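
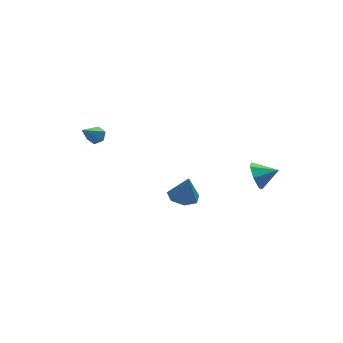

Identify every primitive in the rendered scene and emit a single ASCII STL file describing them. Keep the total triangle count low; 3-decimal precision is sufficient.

solid 
facet normal 0.589 0.363 -0.722
outer loop
vertex -2.03 3.95 -0.898
vertex -2.466 4.112 -1.172
vertex -2.233 4.444 -0.815
endloop
endfacet
facet normal 0.524 0.073 0.849
outer loop
vertex -2.03 3.95 -0.898
vertex -2.233 4.444 -0.815
vertex -3.414 3.528 -0.008
endloop
endfacet
facet normal 0.589 0.363 -0.722
outer loop
vertex -2.233 4.444 -0.815
vertex -2.466 4.112 -1.172
vertex -2.669 4.606 -1.089
endloop
endfacet
facet normal -0.133 0.746 0.652
outer loop
vertex -2.233 4.444 -0.815
vertex -2.669 4.606 -1.089
vertex -3.414 3.528 -0.008
endloop
endfacet
facet normal 0.588 0.363 -0.723
outer loop
vertex -2.669 4.606 -1.089
vertex -2.466 4.112 -1.172
vertex -2.903 4.274 -1.446
endloop
endfacet
facet normal -0.820 0.572 0.005
outer loop
vertex -2.669 4.606 -1.089
vertex -2.903 4.274 -1.446
vertex -3.414 3.528 -0.008
endloop
endfacet
facet normal 0.588 0.362 -0.724
outer loop
vertex -2.903 4.274 -1.446
vertex -2.466 4.112 -1.172
vertex -2.7 3.78 -1.528
endloop
endfacet
facet normal -0.852 -0.276 -0.446
outer loop
vertex -2.903 4.274 -1.446
vertex -2.7 3.78 -1.528
vertex -3.414 3.528 -0.008
endloop
endfacet
facet normal 0.587 0.362 -0.724
outer loop
vertex -2.7 3.78 -1.528
vertex -2.466 4.112 -1.172
vertex -2.263 3.619 -1.254
endloop
endfacet
facet normal -0.194 -0.949 -0.248
outer loop
vertex -2.7 3.78 -1.528
vertex -2.263 3.619 -1.254
vertex -3.414 3.528 -0.008
endloop
endfacet
facet normal 0.589 0.363 -0.722
outer loop
vertex -2.263 3.619 -1.254
vertex -2.466 4.112 -1.172
vertex -2.03 3.95 -0.898
endloop
endfacet
facet normal 0.492 -0.774 0.398
outer loop
vertex -2.263 3.619 -1.254
vertex -2.03 3.95 -0.898
vertex -3.414 3.528 -0.008
endloop
endfacet
facet normal -0.191 0.050 -0.980
outer loop
vertex 0.897 -0.98 -3.497
vertex 0.458 -0.285 -3.376
vertex 1.269 -0.365 -3.538
endloop
endfacet
facet normal 0.825 -0.479 0.301
outer loop
vertex 0.897 -0.98 -3.497
vertex 1.269 -0.365 -3.538
vertex 0.722 -0.355 -2.024
endloop
endfacet
facet normal -0.191 0.050 -0.980
outer loop
vertex 1.269 -0.365 -3.538
vertex 0.458 -0.285 -3.376
vertex 1.031 0.31 -3.457
endloop
endfacet
facet normal 0.904 0.280 0.325
outer loop
vertex 1.269 -0.365 -3.538
vertex 1.031 0.31 -3.457
vertex 0.722 -0.355 -2.024
endloop
endfacet
facet normal -0.190 0.049 -0.981
outer loop
vertex 1.031 0.31 -3.457
vertex 0.458 -0.285 -3.376
vertex 0.362 0.537 -3.316
endloop
endfacet
facet normal 0.371 0.809 0.456
outer loop
vertex 1.031 0.31 -3.457
vertex 0.362 0.537 -3.316
vertex 0.722 -0.355 -2.024
endloop
endfacet
facet normal -0.190 0.049 -0.980
outer loop
vertex 0.362 0.537 -3.316
vertex 0.458 -0.285 -3.376
vertex -0.234 0.144 -3.22
endloop
endfacet
facet normal -0.373 0.712 0.595
outer loop
vertex 0.362 0.537 -3.316
vertex -0.234 0.144 -3.22
vertex 0.722 -0.355 -2.024
endloop
endfacet
facet normal -0.190 0.050 -0.981
outer loop
vertex -0.234 0.144 -3.22
vertex 0.458 -0.285 -3.376
vertex -0.309 -0.572 -3.242
endloop
endfacet
facet normal -0.767 0.061 0.639
outer loop
vertex -0.234 0.144 -3.22
vertex -0.309 -0.572 -3.242
vertex 0.722 -0.355 -2.024
endloop
endfacet
facet normal -0.190 0.050 -0.981
outer loop
vertex -0.309 -0.572 -3.242
vertex 0.458 -0.285 -3.376
vertex 0.194 -1.072 -3.365
endloop
endfacet
facet normal -0.515 -0.655 0.553
outer loop
vertex -0.309 -0.572 -3.242
vertex 0.194 -1.072 -3.365
vertex 0.722 -0.355 -2.024
endloop
endfacet
facet normal -0.191 0.050 -0.980
outer loop
vertex 0.194 -1.072 -3.365
vertex 0.458 -0.285 -3.376
vertex 0.897 -0.98 -3.497
endloop
endfacet
facet normal 0.193 -0.895 0.403
outer loop
vertex 0.194 -1.072 -3.365
vertex 0.897 -0.98 -3.497
vertex 0.722 -0.355 -2.024
endloop
endfacet
facet normal -0.871 0.322 -0.372
outer loop
vertex 3.568 -2.587 -1.278
vertex 3.175 -2.874 -0.606
vertex 3.506 -2.123 -0.731
endloop
endfacet
facet normal 0.879 0.409 -0.247
outer loop
vertex 3.568 -2.587 -1.278
vertex 3.506 -2.123 -0.731
vertex 4.185 -3.246 -0.174
endloop
endfacet
facet normal -0.870 0.322 -0.373
outer loop
vertex 3.506 -2.123 -0.731
vertex 3.175 -2.874 -0.606
vertex 3.194 -2.224 -0.09
endloop
endfacet
facet normal 0.668 0.613 0.422
outer loop
vertex 3.506 -2.123 -0.731
vertex 3.194 -2.224 -0.09
vertex 4.185 -3.246 -0.174
endloop
endfacet
facet normal -0.871 0.321 -0.372
outer loop
vertex 3.194 -2.224 -0.09
vertex 3.175 -2.874 -0.606
vertex 2.868 -2.815 0.163
endloop
endfacet
facet normal 0.310 0.225 0.924
outer loop
vertex 3.194 -2.224 -0.09
vertex 2.868 -2.815 0.163
vertex 4.185 -3.246 -0.174
endloop
endfacet
facet normal -0.870 0.322 -0.372
outer loop
vertex 2.868 -2.815 0.163
vertex 3.175 -2.874 -0.606
vertex 2.773 -3.449 -0.164
endloop
endfacet
facet normal 0.073 -0.466 0.882
outer loop
vertex 2.868 -2.815 0.163
vertex 2.773 -3.449 -0.164
vertex 4.185 -3.246 -0.174
endloop
endfacet
facet normal -0.870 0.322 -0.373
outer loop
vertex 2.773 -3.449 -0.164
vertex 3.175 -2.874 -0.606
vertex 2.981 -3.651 -0.823
endloop
endfacet
facet normal 0.137 -0.934 0.329
outer loop
vertex 2.773 -3.449 -0.164
vertex 2.981 -3.651 -0.823
vertex 4.185 -3.246 -0.174
endloop
endfacet
facet normal -0.871 0.321 -0.373
outer loop
vertex 2.981 -3.651 -0.823
vertex 3.175 -2.874 -0.606
vertex 3.335 -3.267 -1.319
endloop
endfacet
facet normal 0.453 -0.832 -0.321
outer loop
vertex 2.981 -3.651 -0.823
vertex 3.335 -3.267 -1.319
vertex 4.185 -3.246 -0.174
endloop
endfacet
facet normal -0.871 0.321 -0.372
outer loop
vertex 3.335 -3.267 -1.319
vertex 3.175 -2.874 -0.606
vertex 3.568 -2.587 -1.278
endloop
endfacet
facet normal 0.783 -0.233 -0.577
outer loop
vertex 3.335 -3.267 -1.319
vertex 3.568 -2.587 -1.278
vertex 4.185 -3.246 -0.174
endloop
endfacet

endsolid


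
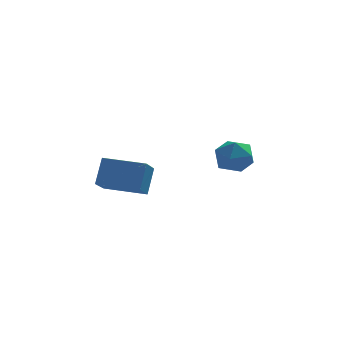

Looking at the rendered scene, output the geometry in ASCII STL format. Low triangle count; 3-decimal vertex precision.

solid 
facet normal -0.927 0.370 0.057
outer loop
vertex -4.438 -0.323 2.257
vertex -4.047 0.461 3.524
vertex -3.95 1.053 1.255
endloop
endfacet
facet normal -0.254 -0.509 -0.823
outer loop
vertex -2.013 0.279 1.136
vertex -4.438 -0.323 2.257
vertex -3.95 1.053 1.255
endloop
endfacet
facet normal -0.927 0.370 0.057
outer loop
vertex -3.95 1.053 1.255
vertex -4.047 0.461 3.524
vertex -3.56 1.837 2.522
endloop
endfacet
facet normal 0.276 0.777 -0.566
outer loop
vertex -3.56 1.837 2.522
vertex -2.013 0.279 1.136
vertex -3.95 1.053 1.255
endloop
endfacet
facet normal -0.276 -0.777 0.566
outer loop
vertex -4.438 -0.323 2.257
vertex -2.11 -0.313 3.405
vertex -4.047 0.461 3.524
endloop
endfacet
facet normal -0.254 -0.509 -0.822
outer loop
vertex -2.5 -1.097 2.138
vertex -4.438 -0.323 2.257
vertex -2.013 0.279 1.136
endloop
endfacet
facet normal -0.276 -0.777 0.566
outer loop
vertex -2.5 -1.097 2.138
vertex -2.11 -0.313 3.405
vertex -4.438 -0.323 2.257
endloop
endfacet
facet normal 0.254 0.509 0.822
outer loop
vertex -4.047 0.461 3.524
vertex -2.11 -0.313 3.405
vertex -3.56 1.837 2.522
endloop
endfacet
facet normal 0.276 0.777 -0.566
outer loop
vertex -1.622 1.063 2.403
vertex -2.013 0.279 1.136
vertex -3.56 1.837 2.522
endloop
endfacet
facet normal 0.254 0.509 0.823
outer loop
vertex -3.56 1.837 2.522
vertex -2.11 -0.313 3.405
vertex -1.622 1.063 2.403
endloop
endfacet
facet normal 0.927 -0.370 -0.057
outer loop
vertex -1.622 1.063 2.403
vertex -2.5 -1.097 2.138
vertex -2.013 0.279 1.136
endloop
endfacet
facet normal 0.927 -0.370 -0.056
outer loop
vertex -2.11 -0.313 3.405
vertex -2.5 -1.097 2.138
vertex -1.622 1.063 2.403
endloop
endfacet
facet normal 0.384 0.844 0.373
outer loop
vertex 2.731 3.706 1.885
vertex 2.163 3.557 2.808
vertex 3.17 3.141 2.712
endloop
endfacet
facet normal 0.841 0.535 -0.081
outer loop
vertex 2.731 3.706 1.885
vertex 3.17 3.141 2.712
vertex 3.294 2.791 1.683
endloop
endfacet
facet normal 0.516 0.475 -0.713
outer loop
vertex 2.731 3.706 1.885
vertex 3.294 2.791 1.683
vertex 2.364 2.991 1.144
endloop
endfacet
facet normal -0.141 0.746 -0.650
outer loop
vertex 2.731 3.706 1.885
vertex 2.364 2.991 1.144
vertex 1.665 3.464 1.839
endloop
endfacet
facet normal -0.222 0.975 0.021
outer loop
vertex 2.731 3.706 1.885
vertex 1.665 3.464 1.839
vertex 2.163 3.557 2.808
endloop
endfacet
facet normal 0.980 -0.122 0.160
outer loop
vertex 3.294 2.791 1.683
vertex 3.17 3.141 2.712
vertex 3.075 2.076 2.481
endloop
endfacet
facet normal 0.241 0.377 0.894
outer loop
vertex 3.17 3.141 2.712
vertex 2.163 3.557 2.808
vertex 2.376 2.549 3.176
endloop
endfacet
facet normal -0.741 0.589 0.324
outer loop
vertex 2.163 3.557 2.808
vertex 1.665 3.464 1.839
vertex 1.446 2.749 2.637
endloop
endfacet
facet normal -0.609 0.220 -0.762
outer loop
vertex 1.665 3.464 1.839
vertex 2.364 2.991 1.144
vertex 1.57 2.399 1.608
endloop
endfacet
facet normal 0.453 -0.220 -0.864
outer loop
vertex 2.364 2.991 1.144
vertex 3.294 2.791 1.683
vertex 2.577 1.983 1.512
endloop
endfacet
facet normal 0.141 -0.746 0.650
outer loop
vertex 2.009 1.834 2.435
vertex 3.075 2.076 2.481
vertex 2.376 2.549 3.176
endloop
endfacet
facet normal -0.516 -0.475 0.713
outer loop
vertex 2.009 1.834 2.435
vertex 2.376 2.549 3.176
vertex 1.446 2.749 2.637
endloop
endfacet
facet normal -0.841 -0.535 0.081
outer loop
vertex 2.009 1.834 2.435
vertex 1.446 2.749 2.637
vertex 1.57 2.399 1.608
endloop
endfacet
facet normal -0.384 -0.844 -0.373
outer loop
vertex 2.009 1.834 2.435
vertex 1.57 2.399 1.608
vertex 2.577 1.983 1.512
endloop
endfacet
facet normal 0.222 -0.975 -0.021
outer loop
vertex 2.009 1.834 2.435
vertex 2.577 1.983 1.512
vertex 3.075 2.076 2.481
endloop
endfacet
facet normal 0.609 -0.220 0.762
outer loop
vertex 2.376 2.549 3.176
vertex 3.075 2.076 2.481
vertex 3.17 3.141 2.712
endloop
endfacet
facet normal -0.453 0.220 0.864
outer loop
vertex 1.446 2.749 2.637
vertex 2.376 2.549 3.176
vertex 2.163 3.557 2.808
endloop
endfacet
facet normal -0.980 0.122 -0.160
outer loop
vertex 1.57 2.399 1.608
vertex 1.446 2.749 2.637
vertex 1.665 3.464 1.839
endloop
endfacet
facet normal -0.241 -0.377 -0.894
outer loop
vertex 2.577 1.983 1.512
vertex 1.57 2.399 1.608
vertex 2.364 2.991 1.144
endloop
endfacet
facet normal 0.741 -0.589 -0.324
outer loop
vertex 3.075 2.076 2.481
vertex 2.577 1.983 1.512
vertex 3.294 2.791 1.683
endloop
endfacet

endsolid


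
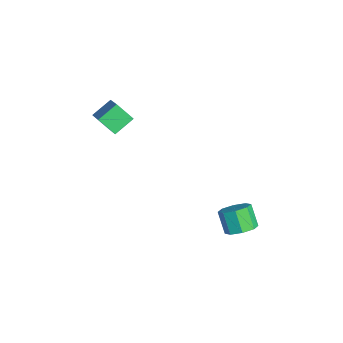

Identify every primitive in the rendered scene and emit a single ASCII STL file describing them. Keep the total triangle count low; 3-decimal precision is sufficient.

solid 
facet normal 0.597 0.124 -0.792
outer loop
vertex 0.537 3.279 -2.437
vertex -0.103 3.416 -2.898
vertex 0.386 3.872 -2.458
endloop
endfacet
facet normal 0.764 0.216 0.609
outer loop
vertex 0.537 3.279 -2.437
vertex 0.386 3.872 -2.458
vertex -0.197 3.127 -1.462
endloop
endfacet
facet normal 0.764 0.216 0.609
outer loop
vertex -0.197 3.127 -1.462
vertex 0.386 3.872 -2.458
vertex -0.348 3.72 -1.483
endloop
endfacet
facet normal -0.596 -0.124 0.793
outer loop
vertex -0.197 3.127 -1.462
vertex -0.348 3.72 -1.483
vertex -0.837 3.264 -1.922
endloop
endfacet
facet normal 0.597 0.124 -0.793
outer loop
vertex 0.386 3.872 -2.458
vertex -0.103 3.416 -2.898
vertex -0.051 4.198 -2.736
endloop
endfacet
facet normal 0.366 0.837 0.406
outer loop
vertex 0.386 3.872 -2.458
vertex -0.051 4.198 -2.736
vertex -0.348 3.72 -1.483
endloop
endfacet
facet normal 0.366 0.838 0.406
outer loop
vertex -0.348 3.72 -1.483
vertex -0.051 4.198 -2.736
vertex -0.786 4.046 -1.761
endloop
endfacet
facet normal -0.596 -0.124 0.793
outer loop
vertex -0.348 3.72 -1.483
vertex -0.786 4.046 -1.761
vertex -0.837 3.264 -1.922
endloop
endfacet
facet normal 0.597 0.125 -0.793
outer loop
vertex -0.051 4.198 -2.736
vertex -0.103 3.416 -2.898
vertex -0.519 4.066 -3.109
endloop
endfacet
facet normal -0.246 0.969 -0.034
outer loop
vertex -0.051 4.198 -2.736
vertex -0.519 4.066 -3.109
vertex -0.786 4.046 -1.761
endloop
endfacet
facet normal -0.248 0.968 -0.035
outer loop
vertex -0.786 4.046 -1.761
vertex -0.519 4.066 -3.109
vertex -1.253 3.913 -2.134
endloop
endfacet
facet normal -0.597 -0.124 0.792
outer loop
vertex -0.786 4.046 -1.761
vertex -1.253 3.913 -2.134
vertex -0.837 3.264 -1.922
endloop
endfacet
facet normal 0.597 0.124 -0.793
outer loop
vertex -0.519 4.066 -3.109
vertex -0.103 3.416 -2.898
vertex -0.743 3.553 -3.358
endloop
endfacet
facet normal -0.714 0.532 -0.454
outer loop
vertex -0.519 4.066 -3.109
vertex -0.743 3.553 -3.358
vertex -1.253 3.913 -2.134
endloop
endfacet
facet normal -0.714 0.533 -0.454
outer loop
vertex -1.253 3.913 -2.134
vertex -0.743 3.553 -3.358
vertex -1.477 3.401 -2.383
endloop
endfacet
facet normal -0.597 -0.124 0.792
outer loop
vertex -1.253 3.913 -2.134
vertex -1.477 3.401 -2.383
vertex -0.837 3.264 -1.922
endloop
endfacet
facet normal 0.596 0.124 -0.793
outer loop
vertex -0.743 3.553 -3.358
vertex -0.103 3.416 -2.898
vertex -0.592 2.96 -3.337
endloop
endfacet
facet normal -0.764 -0.216 -0.609
outer loop
vertex -0.743 3.553 -3.358
vertex -0.592 2.96 -3.337
vertex -1.477 3.401 -2.383
endloop
endfacet
facet normal -0.764 -0.216 -0.609
outer loop
vertex -1.477 3.401 -2.383
vertex -0.592 2.96 -3.337
vertex -1.326 2.808 -2.362
endloop
endfacet
facet normal -0.597 -0.124 0.792
outer loop
vertex -1.477 3.401 -2.383
vertex -1.326 2.808 -2.362
vertex -0.837 3.264 -1.922
endloop
endfacet
facet normal 0.596 0.124 -0.793
outer loop
vertex -0.592 2.96 -3.337
vertex -0.103 3.416 -2.898
vertex -0.154 2.634 -3.059
endloop
endfacet
facet normal -0.366 -0.838 -0.406
outer loop
vertex -0.592 2.96 -3.337
vertex -0.154 2.634 -3.059
vertex -1.326 2.808 -2.362
endloop
endfacet
facet normal -0.366 -0.837 -0.406
outer loop
vertex -1.326 2.808 -2.362
vertex -0.154 2.634 -3.059
vertex -0.889 2.482 -2.084
endloop
endfacet
facet normal -0.597 -0.124 0.793
outer loop
vertex -1.326 2.808 -2.362
vertex -0.889 2.482 -2.084
vertex -0.837 3.264 -1.922
endloop
endfacet
facet normal 0.597 0.124 -0.792
outer loop
vertex -0.154 2.634 -3.059
vertex -0.103 3.416 -2.898
vertex 0.313 2.767 -2.686
endloop
endfacet
facet normal 0.247 -0.968 0.036
outer loop
vertex -0.154 2.634 -3.059
vertex 0.313 2.767 -2.686
vertex -0.889 2.482 -2.084
endloop
endfacet
facet normal 0.246 -0.969 0.034
outer loop
vertex -0.889 2.482 -2.084
vertex 0.313 2.767 -2.686
vertex -0.421 2.614 -1.711
endloop
endfacet
facet normal -0.597 -0.125 0.793
outer loop
vertex -0.889 2.482 -2.084
vertex -0.421 2.614 -1.711
vertex -0.837 3.264 -1.922
endloop
endfacet
facet normal 0.597 0.124 -0.792
outer loop
vertex 0.313 2.767 -2.686
vertex -0.103 3.416 -2.898
vertex 0.537 3.279 -2.437
endloop
endfacet
facet normal 0.714 -0.533 0.454
outer loop
vertex 0.313 2.767 -2.686
vertex 0.537 3.279 -2.437
vertex -0.421 2.614 -1.711
endloop
endfacet
facet normal 0.714 -0.532 0.455
outer loop
vertex -0.421 2.614 -1.711
vertex 0.537 3.279 -2.437
vertex -0.197 3.127 -1.462
endloop
endfacet
facet normal -0.597 -0.124 0.793
outer loop
vertex -0.421 2.614 -1.711
vertex -0.197 3.127 -1.462
vertex -0.837 3.264 -1.922
endloop
endfacet
facet normal -0.843 -0.015 -0.537
outer loop
vertex -4.598 -2.537 2.971
vertex -4.98 -1.591 3.544
vertex -4.116 -1.871 2.195
endloop
endfacet
facet normal 0.327 -0.808 -0.490
outer loop
vertex -2.86 -1.849 2.996
vertex -4.598 -2.537 2.971
vertex -4.116 -1.871 2.195
endloop
endfacet
facet normal -0.843 -0.015 -0.537
outer loop
vertex -4.116 -1.871 2.195
vertex -4.98 -1.591 3.544
vertex -4.498 -0.926 2.769
endloop
endfacet
facet normal 0.427 0.589 -0.686
outer loop
vertex -4.498 -0.926 2.769
vertex -2.86 -1.849 2.996
vertex -4.116 -1.871 2.195
endloop
endfacet
facet normal -0.427 -0.588 0.686
outer loop
vertex -4.598 -2.537 2.971
vertex -3.724 -1.569 4.345
vertex -4.98 -1.591 3.544
endloop
endfacet
facet normal 0.327 -0.808 -0.490
outer loop
vertex -3.342 -2.514 3.771
vertex -4.598 -2.537 2.971
vertex -2.86 -1.849 2.996
endloop
endfacet
facet normal -0.426 -0.589 0.686
outer loop
vertex -3.342 -2.514 3.771
vertex -3.724 -1.569 4.345
vertex -4.598 -2.537 2.971
endloop
endfacet
facet normal -0.327 0.808 0.490
outer loop
vertex -4.98 -1.591 3.544
vertex -3.724 -1.569 4.345
vertex -4.498 -0.926 2.769
endloop
endfacet
facet normal 0.427 0.588 -0.687
outer loop
vertex -3.242 -0.903 3.569
vertex -2.86 -1.849 2.996
vertex -4.498 -0.926 2.769
endloop
endfacet
facet normal -0.327 0.808 0.490
outer loop
vertex -4.498 -0.926 2.769
vertex -3.724 -1.569 4.345
vertex -3.242 -0.903 3.569
endloop
endfacet
facet normal 0.843 0.015 0.537
outer loop
vertex -3.242 -0.903 3.569
vertex -3.342 -2.514 3.771
vertex -2.86 -1.849 2.996
endloop
endfacet
facet normal 0.844 0.015 0.537
outer loop
vertex -3.724 -1.569 4.345
vertex -3.342 -2.514 3.771
vertex -3.242 -0.903 3.569
endloop
endfacet

endsolid


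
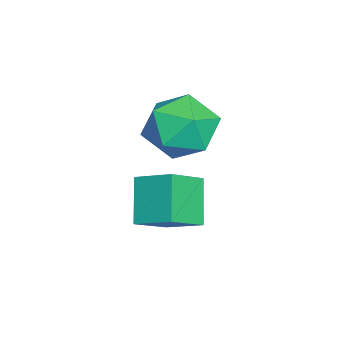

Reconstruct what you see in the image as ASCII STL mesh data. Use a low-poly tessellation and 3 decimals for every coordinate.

solid 
facet normal -0.824 -0.103 0.557
outer loop
vertex -1.739 -3.38 0.316
vertex -1.386 -4.492 0.633
vertex -1.054 -3.54 1.299
endloop
endfacet
facet normal -0.621 0.581 0.527
outer loop
vertex -1.739 -3.38 0.316
vertex -1.054 -3.54 1.299
vertex -0.829 -2.619 0.549
endloop
endfacet
facet normal -0.609 0.777 -0.159
outer loop
vertex -1.739 -3.38 0.316
vertex -0.829 -2.619 0.549
vertex -1.022 -3.002 -0.581
endloop
endfacet
facet normal -0.805 0.215 -0.553
outer loop
vertex -1.739 -3.38 0.316
vertex -1.022 -3.002 -0.581
vertex -1.366 -4.16 -0.53
endloop
endfacet
facet normal -0.938 -0.329 -0.110
outer loop
vertex -1.739 -3.38 0.316
vertex -1.366 -4.16 -0.53
vertex -1.386 -4.492 0.633
endloop
endfacet
facet normal 0.044 0.624 0.780
outer loop
vertex -0.829 -2.619 0.549
vertex -1.054 -3.54 1.299
vertex 0.086 -3.26 1.01
endloop
endfacet
facet normal -0.283 -0.482 0.829
outer loop
vertex -1.054 -3.54 1.299
vertex -1.386 -4.492 0.633
vertex -0.258 -4.418 1.061
endloop
endfacet
facet normal -0.468 -0.848 -0.250
outer loop
vertex -1.386 -4.492 0.633
vertex -1.366 -4.16 -0.53
vertex -0.451 -4.801 -0.069
endloop
endfacet
facet normal -0.253 0.033 -0.967
outer loop
vertex -1.366 -4.16 -0.53
vertex -1.022 -3.002 -0.581
vertex -0.226 -3.88 -0.819
endloop
endfacet
facet normal 0.063 0.942 -0.330
outer loop
vertex -1.022 -3.002 -0.581
vertex -0.829 -2.619 0.549
vertex 0.106 -2.928 -0.153
endloop
endfacet
facet normal 0.805 -0.215 0.553
outer loop
vertex 0.459 -4.04 0.164
vertex 0.086 -3.26 1.01
vertex -0.258 -4.418 1.061
endloop
endfacet
facet normal 0.609 -0.777 0.159
outer loop
vertex 0.459 -4.04 0.164
vertex -0.258 -4.418 1.061
vertex -0.451 -4.801 -0.069
endloop
endfacet
facet normal 0.621 -0.581 -0.527
outer loop
vertex 0.459 -4.04 0.164
vertex -0.451 -4.801 -0.069
vertex -0.226 -3.88 -0.819
endloop
endfacet
facet normal 0.824 0.103 -0.557
outer loop
vertex 0.459 -4.04 0.164
vertex -0.226 -3.88 -0.819
vertex 0.106 -2.928 -0.153
endloop
endfacet
facet normal 0.938 0.329 0.110
outer loop
vertex 0.459 -4.04 0.164
vertex 0.106 -2.928 -0.153
vertex 0.086 -3.26 1.01
endloop
endfacet
facet normal 0.253 -0.033 0.967
outer loop
vertex -0.258 -4.418 1.061
vertex 0.086 -3.26 1.01
vertex -1.054 -3.54 1.299
endloop
endfacet
facet normal -0.063 -0.942 0.330
outer loop
vertex -0.451 -4.801 -0.069
vertex -0.258 -4.418 1.061
vertex -1.386 -4.492 0.633
endloop
endfacet
facet normal -0.044 -0.624 -0.780
outer loop
vertex -0.226 -3.88 -0.819
vertex -0.451 -4.801 -0.069
vertex -1.366 -4.16 -0.53
endloop
endfacet
facet normal 0.283 0.482 -0.829
outer loop
vertex 0.106 -2.928 -0.153
vertex -0.226 -3.88 -0.819
vertex -1.022 -3.002 -0.581
endloop
endfacet
facet normal 0.468 0.848 0.250
outer loop
vertex 0.086 -3.26 1.01
vertex 0.106 -2.928 -0.153
vertex -0.829 -2.619 0.549
endloop
endfacet
facet normal -0.652 0.539 -0.533
outer loop
vertex -0.276 -3.024 -1.59
vertex 0.79 -2.879 -2.747
vertex -0.729 -4.12 -2.144
endloop
endfacet
facet normal -0.674 -0.092 0.733
outer loop
vertex 0.19 -4.881 -1.393
vertex -0.276 -3.024 -1.59
vertex -0.729 -4.12 -2.144
endloop
endfacet
facet normal -0.652 0.539 -0.533
outer loop
vertex -0.729 -4.12 -2.144
vertex 0.79 -2.879 -2.747
vertex 0.336 -3.976 -3.302
endloop
endfacet
facet normal -0.347 -0.837 -0.423
outer loop
vertex 0.336 -3.976 -3.302
vertex 0.19 -4.881 -1.393
vertex -0.729 -4.12 -2.144
endloop
endfacet
facet normal 0.346 0.837 0.424
outer loop
vertex -0.276 -3.024 -1.59
vertex 1.709 -3.64 -1.996
vertex 0.79 -2.879 -2.747
endloop
endfacet
facet normal -0.674 -0.092 0.733
outer loop
vertex 0.644 -3.784 -0.838
vertex -0.276 -3.024 -1.59
vertex 0.19 -4.881 -1.393
endloop
endfacet
facet normal 0.346 0.837 0.423
outer loop
vertex 0.644 -3.784 -0.838
vertex 1.709 -3.64 -1.996
vertex -0.276 -3.024 -1.59
endloop
endfacet
facet normal 0.674 0.092 -0.733
outer loop
vertex 0.79 -2.879 -2.747
vertex 1.709 -3.64 -1.996
vertex 0.336 -3.976 -3.302
endloop
endfacet
facet normal -0.346 -0.837 -0.423
outer loop
vertex 1.256 -4.736 -2.55
vertex 0.19 -4.881 -1.393
vertex 0.336 -3.976 -3.302
endloop
endfacet
facet normal 0.674 0.092 -0.733
outer loop
vertex 0.336 -3.976 -3.302
vertex 1.709 -3.64 -1.996
vertex 1.256 -4.736 -2.55
endloop
endfacet
facet normal 0.652 -0.539 0.533
outer loop
vertex 1.256 -4.736 -2.55
vertex 0.644 -3.784 -0.838
vertex 0.19 -4.881 -1.393
endloop
endfacet
facet normal 0.652 -0.539 0.533
outer loop
vertex 1.709 -3.64 -1.996
vertex 0.644 -3.784 -0.838
vertex 1.256 -4.736 -2.55
endloop
endfacet

endsolid


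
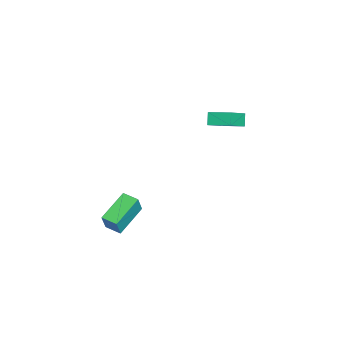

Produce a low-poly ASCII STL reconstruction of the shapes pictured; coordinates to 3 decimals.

solid 
facet normal -0.648 -0.195 0.736
outer loop
vertex -2.616 0.045 3.463
vertex -2.417 1.4 3.997
vertex -3.635 0.5 2.686
endloop
endfacet
facet normal -0.135 -0.922 -0.363
outer loop
vertex -3.103 0.66 2.083
vertex -2.616 0.045 3.463
vertex -3.635 0.5 2.686
endloop
endfacet
facet normal -0.648 -0.195 0.736
outer loop
vertex -3.635 0.5 2.686
vertex -2.417 1.4 3.997
vertex -3.436 1.855 3.22
endloop
endfacet
facet normal -0.749 0.335 -0.572
outer loop
vertex -3.436 1.855 3.22
vertex -3.103 0.66 2.083
vertex -3.635 0.5 2.686
endloop
endfacet
facet normal 0.749 -0.335 0.572
outer loop
vertex -2.616 0.045 3.463
vertex -1.885 1.56 3.394
vertex -2.417 1.4 3.997
endloop
endfacet
facet normal -0.135 -0.922 -0.363
outer loop
vertex -2.084 0.205 2.86
vertex -2.616 0.045 3.463
vertex -3.103 0.66 2.083
endloop
endfacet
facet normal 0.749 -0.335 0.572
outer loop
vertex -2.084 0.205 2.86
vertex -1.885 1.56 3.394
vertex -2.616 0.045 3.463
endloop
endfacet
facet normal 0.135 0.922 0.363
outer loop
vertex -2.417 1.4 3.997
vertex -1.885 1.56 3.394
vertex -3.436 1.855 3.22
endloop
endfacet
facet normal -0.749 0.335 -0.572
outer loop
vertex -2.904 2.015 2.617
vertex -3.103 0.66 2.083
vertex -3.436 1.855 3.22
endloop
endfacet
facet normal 0.135 0.922 0.363
outer loop
vertex -3.436 1.855 3.22
vertex -1.885 1.56 3.394
vertex -2.904 2.015 2.617
endloop
endfacet
facet normal 0.648 0.195 -0.736
outer loop
vertex -2.904 2.015 2.617
vertex -2.084 0.205 2.86
vertex -3.103 0.66 2.083
endloop
endfacet
facet normal 0.648 0.195 -0.736
outer loop
vertex -1.885 1.56 3.394
vertex -2.084 0.205 2.86
vertex -2.904 2.015 2.617
endloop
endfacet
facet normal -0.920 0.249 0.304
outer loop
vertex 3.066 -2.59 0.684
vertex 3.309 -1.672 0.668
vertex 2.729 -2.519 -0.392
endloop
endfacet
facet normal -0.257 -0.966 0.017
outer loop
vertex 4.531 -3.008 -0.988
vertex 3.066 -2.59 0.684
vertex 2.729 -2.519 -0.392
endloop
endfacet
facet normal -0.920 0.249 0.304
outer loop
vertex 2.729 -2.519 -0.392
vertex 3.309 -1.672 0.668
vertex 2.972 -1.601 -0.408
endloop
endfacet
facet normal -0.298 0.062 -0.952
outer loop
vertex 2.972 -1.601 -0.408
vertex 4.531 -3.008 -0.988
vertex 2.729 -2.519 -0.392
endloop
endfacet
facet normal 0.298 -0.062 0.952
outer loop
vertex 3.066 -2.59 0.684
vertex 5.111 -2.161 0.072
vertex 3.309 -1.672 0.668
endloop
endfacet
facet normal -0.257 -0.966 0.017
outer loop
vertex 4.868 -3.079 0.088
vertex 3.066 -2.59 0.684
vertex 4.531 -3.008 -0.988
endloop
endfacet
facet normal 0.298 -0.062 0.952
outer loop
vertex 4.868 -3.079 0.088
vertex 5.111 -2.161 0.072
vertex 3.066 -2.59 0.684
endloop
endfacet
facet normal 0.257 0.966 -0.017
outer loop
vertex 3.309 -1.672 0.668
vertex 5.111 -2.161 0.072
vertex 2.972 -1.601 -0.408
endloop
endfacet
facet normal -0.298 0.062 -0.952
outer loop
vertex 4.774 -2.09 -1.004
vertex 4.531 -3.008 -0.988
vertex 2.972 -1.601 -0.408
endloop
endfacet
facet normal 0.257 0.966 -0.017
outer loop
vertex 2.972 -1.601 -0.408
vertex 5.111 -2.161 0.072
vertex 4.774 -2.09 -1.004
endloop
endfacet
facet normal 0.920 -0.249 -0.304
outer loop
vertex 4.774 -2.09 -1.004
vertex 4.868 -3.079 0.088
vertex 4.531 -3.008 -0.988
endloop
endfacet
facet normal 0.920 -0.249 -0.304
outer loop
vertex 5.111 -2.161 0.072
vertex 4.868 -3.079 0.088
vertex 4.774 -2.09 -1.004
endloop
endfacet

endsolid


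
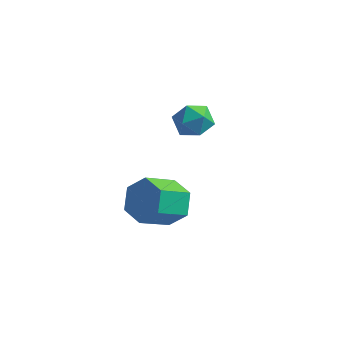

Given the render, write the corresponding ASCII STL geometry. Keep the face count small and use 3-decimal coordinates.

solid 
facet normal 0.456 0.691 -0.561
outer loop
vertex -2.399 -1.907 -2.026
vertex -3.036 -2.028 -2.693
vertex -3.175 -1.395 -2.026
endloop
endfacet
facet normal 0.308 0.467 0.829
outer loop
vertex -2.399 -1.907 -2.026
vertex -3.175 -1.395 -2.026
vertex -3.088 -2.952 -1.18
endloop
endfacet
facet normal 0.308 0.467 0.829
outer loop
vertex -3.088 -2.952 -1.18
vertex -3.175 -1.395 -2.026
vertex -3.864 -2.44 -1.18
endloop
endfacet
facet normal -0.456 -0.692 0.560
outer loop
vertex -3.088 -2.952 -1.18
vertex -3.864 -2.44 -1.18
vertex -3.724 -3.072 -1.847
endloop
endfacet
facet normal 0.456 0.691 -0.561
outer loop
vertex -3.175 -1.395 -2.026
vertex -3.036 -2.028 -2.693
vertex -3.812 -1.516 -2.693
endloop
endfacet
facet normal -0.569 0.710 0.414
outer loop
vertex -3.175 -1.395 -2.026
vertex -3.812 -1.516 -2.693
vertex -3.864 -2.44 -1.18
endloop
endfacet
facet normal -0.568 0.711 0.415
outer loop
vertex -3.864 -2.44 -1.18
vertex -3.812 -1.516 -2.693
vertex -4.501 -2.56 -1.847
endloop
endfacet
facet normal -0.456 -0.692 0.560
outer loop
vertex -3.864 -2.44 -1.18
vertex -4.501 -2.56 -1.847
vertex -3.724 -3.072 -1.847
endloop
endfacet
facet normal 0.456 0.692 -0.560
outer loop
vertex -3.812 -1.516 -2.693
vertex -3.036 -2.028 -2.693
vertex -3.672 -2.148 -3.36
endloop
endfacet
facet normal -0.877 0.243 -0.414
outer loop
vertex -3.812 -1.516 -2.693
vertex -3.672 -2.148 -3.36
vertex -4.501 -2.56 -1.847
endloop
endfacet
facet normal -0.877 0.243 -0.414
outer loop
vertex -4.501 -2.56 -1.847
vertex -3.672 -2.148 -3.36
vertex -4.361 -3.193 -2.514
endloop
endfacet
facet normal -0.456 -0.691 0.561
outer loop
vertex -4.501 -2.56 -1.847
vertex -4.361 -3.193 -2.514
vertex -3.724 -3.072 -1.847
endloop
endfacet
facet normal 0.456 0.692 -0.560
outer loop
vertex -3.672 -2.148 -3.36
vertex -3.036 -2.028 -2.693
vertex -2.896 -2.66 -3.36
endloop
endfacet
facet normal -0.308 -0.467 -0.829
outer loop
vertex -3.672 -2.148 -3.36
vertex -2.896 -2.66 -3.36
vertex -4.361 -3.193 -2.514
endloop
endfacet
facet normal -0.308 -0.467 -0.829
outer loop
vertex -4.361 -3.193 -2.514
vertex -2.896 -2.66 -3.36
vertex -3.585 -3.705 -2.514
endloop
endfacet
facet normal -0.456 -0.691 0.561
outer loop
vertex -4.361 -3.193 -2.514
vertex -3.585 -3.705 -2.514
vertex -3.724 -3.072 -1.847
endloop
endfacet
facet normal 0.456 0.692 -0.560
outer loop
vertex -2.896 -2.66 -3.36
vertex -3.036 -2.028 -2.693
vertex -2.259 -2.54 -2.693
endloop
endfacet
facet normal 0.568 -0.711 -0.415
outer loop
vertex -2.896 -2.66 -3.36
vertex -2.259 -2.54 -2.693
vertex -3.585 -3.705 -2.514
endloop
endfacet
facet normal 0.569 -0.711 -0.414
outer loop
vertex -3.585 -3.705 -2.514
vertex -2.259 -2.54 -2.693
vertex -2.948 -3.584 -1.847
endloop
endfacet
facet normal -0.456 -0.691 0.561
outer loop
vertex -3.585 -3.705 -2.514
vertex -2.948 -3.584 -1.847
vertex -3.724 -3.072 -1.847
endloop
endfacet
facet normal 0.456 0.691 -0.561
outer loop
vertex -2.259 -2.54 -2.693
vertex -3.036 -2.028 -2.693
vertex -2.399 -1.907 -2.026
endloop
endfacet
facet normal 0.877 -0.243 0.415
outer loop
vertex -2.259 -2.54 -2.693
vertex -2.399 -1.907 -2.026
vertex -2.948 -3.584 -1.847
endloop
endfacet
facet normal 0.877 -0.243 0.414
outer loop
vertex -2.948 -3.584 -1.847
vertex -2.399 -1.907 -2.026
vertex -3.088 -2.952 -1.18
endloop
endfacet
facet normal -0.456 -0.692 0.560
outer loop
vertex -2.948 -3.584 -1.847
vertex -3.088 -2.952 -1.18
vertex -3.724 -3.072 -1.847
endloop
endfacet
facet normal -0.801 0.240 0.548
outer loop
vertex -4.063 2.16 -1.023
vertex -4.353 1.375 -1.103
vertex -3.852 1.574 -0.458
endloop
endfacet
facet normal -0.234 0.630 0.741
outer loop
vertex -4.063 2.16 -1.023
vertex -3.852 1.574 -0.458
vertex -3.273 2.117 -0.737
endloop
endfacet
facet normal -0.007 0.986 0.167
outer loop
vertex -4.063 2.16 -1.023
vertex -3.273 2.117 -0.737
vertex -3.417 2.254 -1.554
endloop
endfacet
facet normal -0.432 0.817 -0.381
outer loop
vertex -4.063 2.16 -1.023
vertex -3.417 2.254 -1.554
vertex -4.084 1.795 -1.781
endloop
endfacet
facet normal -0.923 0.356 -0.146
outer loop
vertex -4.063 2.16 -1.023
vertex -4.084 1.795 -1.781
vertex -4.353 1.375 -1.103
endloop
endfacet
facet normal 0.283 0.182 0.942
outer loop
vertex -3.273 2.117 -0.737
vertex -3.852 1.574 -0.458
vertex -3.076 1.305 -0.639
endloop
endfacet
facet normal -0.634 -0.448 0.631
outer loop
vertex -3.852 1.574 -0.458
vertex -4.353 1.375 -1.103
vertex -3.743 0.846 -0.866
endloop
endfacet
facet normal -0.831 -0.261 -0.491
outer loop
vertex -4.353 1.375 -1.103
vertex -4.084 1.795 -1.781
vertex -3.887 0.983 -1.683
endloop
endfacet
facet normal -0.036 0.484 -0.874
outer loop
vertex -4.084 1.795 -1.781
vertex -3.417 2.254 -1.554
vertex -3.308 1.526 -1.962
endloop
endfacet
facet normal 0.652 0.758 0.012
outer loop
vertex -3.417 2.254 -1.554
vertex -3.273 2.117 -0.737
vertex -2.807 1.725 -1.317
endloop
endfacet
facet normal 0.432 -0.817 0.381
outer loop
vertex -3.097 0.94 -1.397
vertex -3.076 1.305 -0.639
vertex -3.743 0.846 -0.866
endloop
endfacet
facet normal 0.007 -0.986 -0.167
outer loop
vertex -3.097 0.94 -1.397
vertex -3.743 0.846 -0.866
vertex -3.887 0.983 -1.683
endloop
endfacet
facet normal 0.234 -0.630 -0.741
outer loop
vertex -3.097 0.94 -1.397
vertex -3.887 0.983 -1.683
vertex -3.308 1.526 -1.962
endloop
endfacet
facet normal 0.801 -0.240 -0.548
outer loop
vertex -3.097 0.94 -1.397
vertex -3.308 1.526 -1.962
vertex -2.807 1.725 -1.317
endloop
endfacet
facet normal 0.923 -0.356 0.146
outer loop
vertex -3.097 0.94 -1.397
vertex -2.807 1.725 -1.317
vertex -3.076 1.305 -0.639
endloop
endfacet
facet normal 0.036 -0.484 0.874
outer loop
vertex -3.743 0.846 -0.866
vertex -3.076 1.305 -0.639
vertex -3.852 1.574 -0.458
endloop
endfacet
facet normal -0.652 -0.758 -0.012
outer loop
vertex -3.887 0.983 -1.683
vertex -3.743 0.846 -0.866
vertex -4.353 1.375 -1.103
endloop
endfacet
facet normal -0.283 -0.182 -0.942
outer loop
vertex -3.308 1.526 -1.962
vertex -3.887 0.983 -1.683
vertex -4.084 1.795 -1.781
endloop
endfacet
facet normal 0.634 0.448 -0.631
outer loop
vertex -2.807 1.725 -1.317
vertex -3.308 1.526 -1.962
vertex -3.417 2.254 -1.554
endloop
endfacet
facet normal 0.831 0.261 0.491
outer loop
vertex -3.076 1.305 -0.639
vertex -2.807 1.725 -1.317
vertex -3.273 2.117 -0.737
endloop
endfacet

endsolid


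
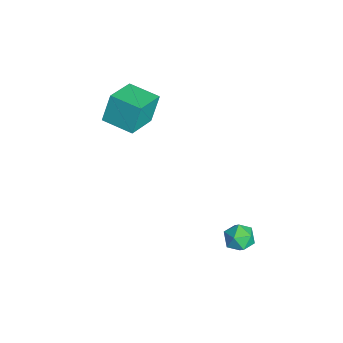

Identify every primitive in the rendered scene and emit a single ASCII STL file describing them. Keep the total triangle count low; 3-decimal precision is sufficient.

solid 
facet normal -0.136 0.613 0.778
outer loop
vertex 1.229 3.594 -2.656
vertex 1.334 2.981 -2.155
vertex 1.961 3.417 -2.389
endloop
endfacet
facet normal 0.151 0.963 0.225
outer loop
vertex 1.229 3.594 -2.656
vertex 1.961 3.417 -2.389
vertex 1.852 3.613 -3.156
endloop
endfacet
facet normal -0.292 0.897 -0.330
outer loop
vertex 1.229 3.594 -2.656
vertex 1.852 3.613 -3.156
vertex 1.158 3.299 -3.395
endloop
endfacet
facet normal -0.853 0.507 -0.121
outer loop
vertex 1.229 3.594 -2.656
vertex 1.158 3.299 -3.395
vertex 0.838 2.908 -2.776
endloop
endfacet
facet normal -0.756 0.332 0.565
outer loop
vertex 1.229 3.594 -2.656
vertex 0.838 2.908 -2.776
vertex 1.334 2.981 -2.155
endloop
endfacet
facet normal 0.765 0.641 0.055
outer loop
vertex 1.852 3.613 -3.156
vertex 1.961 3.417 -2.389
vertex 2.342 3.012 -2.964
endloop
endfacet
facet normal 0.302 0.076 0.950
outer loop
vertex 1.961 3.417 -2.389
vertex 1.334 2.981 -2.155
vertex 2.022 2.621 -2.345
endloop
endfacet
facet normal -0.701 -0.378 0.604
outer loop
vertex 1.334 2.981 -2.155
vertex 0.838 2.908 -2.776
vertex 1.328 2.307 -2.584
endloop
endfacet
facet normal -0.859 -0.094 -0.503
outer loop
vertex 0.838 2.908 -2.776
vertex 1.158 3.299 -3.395
vertex 1.219 2.503 -3.351
endloop
endfacet
facet normal 0.048 0.536 -0.843
outer loop
vertex 1.158 3.299 -3.395
vertex 1.852 3.613 -3.156
vertex 1.846 2.939 -3.585
endloop
endfacet
facet normal 0.853 -0.507 0.121
outer loop
vertex 1.951 2.326 -3.084
vertex 2.342 3.012 -2.964
vertex 2.022 2.621 -2.345
endloop
endfacet
facet normal 0.292 -0.897 0.330
outer loop
vertex 1.951 2.326 -3.084
vertex 2.022 2.621 -2.345
vertex 1.328 2.307 -2.584
endloop
endfacet
facet normal -0.151 -0.963 -0.225
outer loop
vertex 1.951 2.326 -3.084
vertex 1.328 2.307 -2.584
vertex 1.219 2.503 -3.351
endloop
endfacet
facet normal 0.136 -0.613 -0.778
outer loop
vertex 1.951 2.326 -3.084
vertex 1.219 2.503 -3.351
vertex 1.846 2.939 -3.585
endloop
endfacet
facet normal 0.756 -0.332 -0.565
outer loop
vertex 1.951 2.326 -3.084
vertex 1.846 2.939 -3.585
vertex 2.342 3.012 -2.964
endloop
endfacet
facet normal 0.859 0.094 0.503
outer loop
vertex 2.022 2.621 -2.345
vertex 2.342 3.012 -2.964
vertex 1.961 3.417 -2.389
endloop
endfacet
facet normal -0.048 -0.536 0.843
outer loop
vertex 1.328 2.307 -2.584
vertex 2.022 2.621 -2.345
vertex 1.334 2.981 -2.155
endloop
endfacet
facet normal -0.765 -0.641 -0.055
outer loop
vertex 1.219 2.503 -3.351
vertex 1.328 2.307 -2.584
vertex 0.838 2.908 -2.776
endloop
endfacet
facet normal -0.302 -0.076 -0.950
outer loop
vertex 1.846 2.939 -3.585
vertex 1.219 2.503 -3.351
vertex 1.158 3.299 -3.395
endloop
endfacet
facet normal 0.701 0.378 -0.604
outer loop
vertex 2.342 3.012 -2.964
vertex 1.846 2.939 -3.585
vertex 1.852 3.613 -3.156
endloop
endfacet
facet normal -0.735 0.583 -0.346
outer loop
vertex -4.42 -0.966 3.276
vertex -3.392 0.238 3.123
vertex -4.105 -1.416 1.848
endloop
endfacet
facet normal -0.646 -0.757 0.096
outer loop
vertex -2.768 -2.478 2.477
vertex -4.42 -0.966 3.276
vertex -4.105 -1.416 1.848
endloop
endfacet
facet normal -0.735 0.583 -0.345
outer loop
vertex -4.105 -1.416 1.848
vertex -3.392 0.238 3.123
vertex -3.078 -0.212 1.695
endloop
endfacet
facet normal 0.206 -0.294 -0.933
outer loop
vertex -3.078 -0.212 1.695
vertex -2.768 -2.478 2.477
vertex -4.105 -1.416 1.848
endloop
endfacet
facet normal -0.206 0.294 0.933
outer loop
vertex -4.42 -0.966 3.276
vertex -2.055 -0.824 3.752
vertex -3.392 0.238 3.123
endloop
endfacet
facet normal -0.646 -0.757 0.096
outer loop
vertex -3.082 -2.028 3.905
vertex -4.42 -0.966 3.276
vertex -2.768 -2.478 2.477
endloop
endfacet
facet normal -0.206 0.294 0.933
outer loop
vertex -3.082 -2.028 3.905
vertex -2.055 -0.824 3.752
vertex -4.42 -0.966 3.276
endloop
endfacet
facet normal 0.646 0.757 -0.096
outer loop
vertex -3.392 0.238 3.123
vertex -2.055 -0.824 3.752
vertex -3.078 -0.212 1.695
endloop
endfacet
facet normal 0.205 -0.294 -0.933
outer loop
vertex -1.74 -1.274 2.324
vertex -2.768 -2.478 2.477
vertex -3.078 -0.212 1.695
endloop
endfacet
facet normal 0.646 0.757 -0.096
outer loop
vertex -3.078 -0.212 1.695
vertex -2.055 -0.824 3.752
vertex -1.74 -1.274 2.324
endloop
endfacet
facet normal 0.735 -0.584 0.345
outer loop
vertex -1.74 -1.274 2.324
vertex -3.082 -2.028 3.905
vertex -2.768 -2.478 2.477
endloop
endfacet
facet normal 0.735 -0.583 0.346
outer loop
vertex -2.055 -0.824 3.752
vertex -3.082 -2.028 3.905
vertex -1.74 -1.274 2.324
endloop
endfacet

endsolid


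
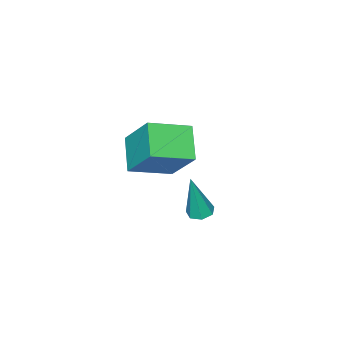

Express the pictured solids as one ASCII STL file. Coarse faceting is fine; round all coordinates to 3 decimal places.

solid 
facet normal -0.833 0.462 -0.305
outer loop
vertex -3.689 -3.29 -0.496
vertex -2.784 -2.282 -1.438
vertex -3.853 -4.653 -2.112
endloop
endfacet
facet normal -0.548 -0.611 0.571
outer loop
vertex -2.296 -5.518 -1.542
vertex -3.689 -3.29 -0.496
vertex -3.853 -4.653 -2.112
endloop
endfacet
facet normal -0.833 0.462 -0.305
outer loop
vertex -3.853 -4.653 -2.112
vertex -2.784 -2.282 -1.438
vertex -2.948 -3.645 -3.054
endloop
endfacet
facet normal -0.078 -0.642 -0.762
outer loop
vertex -2.948 -3.645 -3.054
vertex -2.296 -5.518 -1.542
vertex -3.853 -4.653 -2.112
endloop
endfacet
facet normal 0.078 0.642 0.762
outer loop
vertex -3.689 -3.29 -0.496
vertex -1.227 -3.147 -0.868
vertex -2.784 -2.282 -1.438
endloop
endfacet
facet normal -0.548 -0.611 0.571
outer loop
vertex -2.132 -4.155 0.074
vertex -3.689 -3.29 -0.496
vertex -2.296 -5.518 -1.542
endloop
endfacet
facet normal 0.078 0.642 0.762
outer loop
vertex -2.132 -4.155 0.074
vertex -1.227 -3.147 -0.868
vertex -3.689 -3.29 -0.496
endloop
endfacet
facet normal 0.548 0.611 -0.571
outer loop
vertex -2.784 -2.282 -1.438
vertex -1.227 -3.147 -0.868
vertex -2.948 -3.645 -3.054
endloop
endfacet
facet normal -0.078 -0.642 -0.762
outer loop
vertex -1.391 -4.51 -2.484
vertex -2.296 -5.518 -1.542
vertex -2.948 -3.645 -3.054
endloop
endfacet
facet normal 0.548 0.611 -0.571
outer loop
vertex -2.948 -3.645 -3.054
vertex -1.227 -3.147 -0.868
vertex -1.391 -4.51 -2.484
endloop
endfacet
facet normal 0.833 -0.462 0.305
outer loop
vertex -1.391 -4.51 -2.484
vertex -2.132 -4.155 0.074
vertex -2.296 -5.518 -1.542
endloop
endfacet
facet normal 0.833 -0.462 0.305
outer loop
vertex -1.227 -3.147 -0.868
vertex -2.132 -4.155 0.074
vertex -1.391 -4.51 -2.484
endloop
endfacet
facet normal -0.210 0.059 -0.976
outer loop
vertex -0.024 -0.225 -1.785
vertex -0.317 0.207 -1.696
vertex 0.2 0.177 -1.809
endloop
endfacet
facet normal 0.874 -0.486 0.024
outer loop
vertex -0.024 -0.225 -1.785
vertex 0.2 0.177 -1.809
vertex 0.097 0.093 0.236
endloop
endfacet
facet normal -0.210 0.058 -0.976
outer loop
vertex 0.2 0.177 -1.809
vertex -0.317 0.207 -1.696
vertex 0.034 0.601 -1.748
endloop
endfacet
facet normal 0.932 0.356 0.062
outer loop
vertex 0.2 0.177 -1.809
vertex 0.034 0.601 -1.748
vertex 0.097 0.093 0.236
endloop
endfacet
facet normal -0.210 0.058 -0.976
outer loop
vertex 0.034 0.601 -1.748
vertex -0.317 0.207 -1.696
vertex -0.396 0.729 -1.648
endloop
endfacet
facet normal 0.326 0.918 0.225
outer loop
vertex 0.034 0.601 -1.748
vertex -0.396 0.729 -1.648
vertex 0.097 0.093 0.236
endloop
endfacet
facet normal -0.208 0.058 -0.976
outer loop
vertex -0.396 0.729 -1.648
vertex -0.317 0.207 -1.696
vertex -0.767 0.464 -1.585
endloop
endfacet
facet normal -0.490 0.779 0.391
outer loop
vertex -0.396 0.729 -1.648
vertex -0.767 0.464 -1.585
vertex 0.097 0.093 0.236
endloop
endfacet
facet normal -0.208 0.057 -0.976
outer loop
vertex -0.767 0.464 -1.585
vertex -0.317 0.207 -1.696
vertex -0.799 0.006 -1.605
endloop
endfacet
facet normal -0.899 0.044 0.436
outer loop
vertex -0.767 0.464 -1.585
vertex -0.799 0.006 -1.605
vertex 0.097 0.093 0.236
endloop
endfacet
facet normal -0.209 0.058 -0.976
outer loop
vertex -0.799 0.006 -1.605
vertex -0.317 0.207 -1.696
vertex -0.468 -0.301 -1.694
endloop
endfacet
facet normal -0.595 -0.735 0.324
outer loop
vertex -0.799 0.006 -1.605
vertex -0.468 -0.301 -1.694
vertex 0.097 0.093 0.236
endloop
endfacet
facet normal -0.210 0.059 -0.976
outer loop
vertex -0.468 -0.301 -1.694
vertex -0.317 0.207 -1.696
vertex -0.024 -0.225 -1.785
endloop
endfacet
facet normal 0.195 -0.971 0.141
outer loop
vertex -0.468 -0.301 -1.694
vertex -0.024 -0.225 -1.785
vertex 0.097 0.093 0.236
endloop
endfacet

endsolid


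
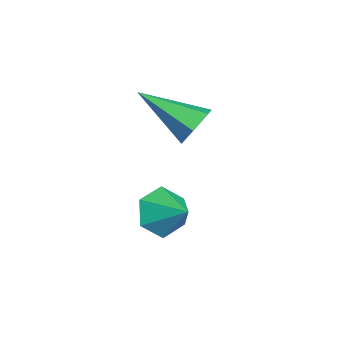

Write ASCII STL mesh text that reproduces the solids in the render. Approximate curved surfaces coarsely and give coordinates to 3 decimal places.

solid 
facet normal 0.369 0.792 -0.487
outer loop
vertex 3.032 -2.899 1.43
vertex 2.606 -2.499 1.758
vertex 3.212 -2.624 2.014
endloop
endfacet
facet normal 0.736 -0.671 0.089
outer loop
vertex 3.032 -2.899 1.43
vertex 3.212 -2.624 2.014
vertex 1.934 -3.941 2.642
endloop
endfacet
facet normal 0.369 0.793 -0.486
outer loop
vertex 3.212 -2.624 2.014
vertex 2.606 -2.499 1.758
vertex 2.786 -2.225 2.342
endloop
endfacet
facet normal 0.534 -0.119 0.837
outer loop
vertex 3.212 -2.624 2.014
vertex 2.786 -2.225 2.342
vertex 1.934 -3.941 2.642
endloop
endfacet
facet normal 0.370 0.792 -0.486
outer loop
vertex 2.786 -2.225 2.342
vertex 2.606 -2.499 1.758
vertex 2.18 -2.099 2.086
endloop
endfacet
facet normal -0.314 0.313 0.897
outer loop
vertex 2.786 -2.225 2.342
vertex 2.18 -2.099 2.086
vertex 1.934 -3.941 2.642
endloop
endfacet
facet normal 0.369 0.792 -0.486
outer loop
vertex 2.18 -2.099 2.086
vertex 2.606 -2.499 1.758
vertex 2.0 -2.374 1.501
endloop
endfacet
facet normal -0.960 0.190 0.206
outer loop
vertex 2.18 -2.099 2.086
vertex 2.0 -2.374 1.501
vertex 1.934 -3.941 2.642
endloop
endfacet
facet normal 0.370 0.792 -0.487
outer loop
vertex 2.0 -2.374 1.501
vertex 2.606 -2.499 1.758
vertex 2.426 -2.774 1.174
endloop
endfacet
facet normal -0.757 -0.363 -0.543
outer loop
vertex 2.0 -2.374 1.501
vertex 2.426 -2.774 1.174
vertex 1.934 -3.941 2.642
endloop
endfacet
facet normal 0.369 0.792 -0.487
outer loop
vertex 2.426 -2.774 1.174
vertex 2.606 -2.499 1.758
vertex 3.032 -2.899 1.43
endloop
endfacet
facet normal 0.090 -0.794 -0.601
outer loop
vertex 2.426 -2.774 1.174
vertex 3.032 -2.899 1.43
vertex 1.934 -3.941 2.642
endloop
endfacet
facet normal -0.670 -0.554 -0.493
outer loop
vertex 3.82 -3.396 -1.537
vertex 3.351 -3.395 -0.901
vertex 3.281 -2.826 -1.445
endloop
endfacet
facet normal 0.601 0.645 -0.472
outer loop
vertex 3.82 -3.396 -1.537
vertex 3.281 -2.826 -1.445
vertex 4.089 -2.785 -0.359
endloop
endfacet
facet normal -0.670 -0.554 -0.493
outer loop
vertex 3.281 -2.826 -1.445
vertex 3.351 -3.395 -0.901
vertex 2.812 -2.825 -0.809
endloop
endfacet
facet normal -0.024 1.000 -0.020
outer loop
vertex 3.281 -2.826 -1.445
vertex 2.812 -2.825 -0.809
vertex 4.089 -2.785 -0.359
endloop
endfacet
facet normal -0.671 -0.555 -0.492
outer loop
vertex 2.812 -2.825 -0.809
vertex 3.351 -3.395 -0.901
vertex 2.883 -3.393 -0.265
endloop
endfacet
facet normal -0.271 0.648 0.712
outer loop
vertex 2.812 -2.825 -0.809
vertex 2.883 -3.393 -0.265
vertex 4.089 -2.785 -0.359
endloop
endfacet
facet normal -0.671 -0.554 -0.492
outer loop
vertex 2.883 -3.393 -0.265
vertex 3.351 -3.395 -0.901
vertex 3.422 -3.964 -0.357
endloop
endfacet
facet normal 0.107 -0.059 0.993
outer loop
vertex 2.883 -3.393 -0.265
vertex 3.422 -3.964 -0.357
vertex 4.089 -2.785 -0.359
endloop
endfacet
facet normal -0.671 -0.555 -0.493
outer loop
vertex 3.422 -3.964 -0.357
vertex 3.351 -3.395 -0.901
vertex 3.89 -3.965 -0.993
endloop
endfacet
facet normal 0.733 -0.414 0.540
outer loop
vertex 3.422 -3.964 -0.357
vertex 3.89 -3.965 -0.993
vertex 4.089 -2.785 -0.359
endloop
endfacet
facet normal -0.670 -0.554 -0.493
outer loop
vertex 3.89 -3.965 -0.993
vertex 3.351 -3.395 -0.901
vertex 3.82 -3.396 -1.537
endloop
endfacet
facet normal 0.980 -0.062 -0.191
outer loop
vertex 3.89 -3.965 -0.993
vertex 3.82 -3.396 -1.537
vertex 4.089 -2.785 -0.359
endloop
endfacet

endsolid


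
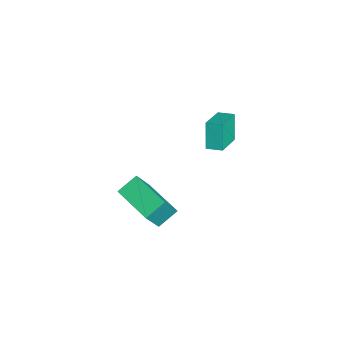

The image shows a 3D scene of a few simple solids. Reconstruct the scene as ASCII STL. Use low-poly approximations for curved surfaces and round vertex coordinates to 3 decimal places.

solid 
facet normal -0.832 0.406 -0.377
outer loop
vertex -4.774 3.5 3.005
vertex -4.466 4.24 3.122
vertex -4.181 3.466 1.66
endloop
endfacet
facet normal -0.380 -0.914 -0.144
outer loop
vertex -2.774 2.78 2.298
vertex -4.774 3.5 3.005
vertex -4.181 3.466 1.66
endloop
endfacet
facet normal -0.832 0.406 -0.377
outer loop
vertex -4.181 3.466 1.66
vertex -4.466 4.24 3.122
vertex -3.873 4.206 1.777
endloop
endfacet
facet normal 0.403 -0.023 -0.915
outer loop
vertex -3.873 4.206 1.777
vertex -2.774 2.78 2.298
vertex -4.181 3.466 1.66
endloop
endfacet
facet normal -0.403 0.023 0.915
outer loop
vertex -4.774 3.5 3.005
vertex -3.059 3.554 3.76
vertex -4.466 4.24 3.122
endloop
endfacet
facet normal -0.380 -0.914 -0.144
outer loop
vertex -3.367 2.814 3.643
vertex -4.774 3.5 3.005
vertex -2.774 2.78 2.298
endloop
endfacet
facet normal -0.403 0.023 0.915
outer loop
vertex -3.367 2.814 3.643
vertex -3.059 3.554 3.76
vertex -4.774 3.5 3.005
endloop
endfacet
facet normal 0.380 0.914 0.144
outer loop
vertex -4.466 4.24 3.122
vertex -3.059 3.554 3.76
vertex -3.873 4.206 1.777
endloop
endfacet
facet normal 0.403 -0.023 -0.915
outer loop
vertex -2.466 3.52 2.415
vertex -2.774 2.78 2.298
vertex -3.873 4.206 1.777
endloop
endfacet
facet normal 0.380 0.914 0.144
outer loop
vertex -3.873 4.206 1.777
vertex -3.059 3.554 3.76
vertex -2.466 3.52 2.415
endloop
endfacet
facet normal 0.832 -0.406 0.377
outer loop
vertex -2.466 3.52 2.415
vertex -3.367 2.814 3.643
vertex -2.774 2.78 2.298
endloop
endfacet
facet normal 0.832 -0.406 0.377
outer loop
vertex -3.059 3.554 3.76
vertex -3.367 2.814 3.643
vertex -2.466 3.52 2.415
endloop
endfacet
facet normal -0.404 0.345 -0.847
outer loop
vertex -5.362 0.321 -3.07
vertex -3.607 1.553 -3.405
vertex -4.836 -0.598 -3.695
endloop
endfacet
facet normal -0.809 -0.568 0.154
outer loop
vertex -4.093 -1.233 -2.135
vertex -5.362 0.321 -3.07
vertex -4.836 -0.598 -3.695
endloop
endfacet
facet normal -0.404 0.345 -0.847
outer loop
vertex -4.836 -0.598 -3.695
vertex -3.607 1.553 -3.405
vertex -3.081 0.633 -4.03
endloop
endfacet
facet normal 0.428 -0.748 -0.508
outer loop
vertex -3.081 0.633 -4.03
vertex -4.093 -1.233 -2.135
vertex -4.836 -0.598 -3.695
endloop
endfacet
facet normal -0.428 0.748 0.508
outer loop
vertex -5.362 0.321 -3.07
vertex -2.864 0.918 -1.845
vertex -3.607 1.553 -3.405
endloop
endfacet
facet normal -0.809 -0.567 0.155
outer loop
vertex -4.619 -0.313 -1.51
vertex -5.362 0.321 -3.07
vertex -4.093 -1.233 -2.135
endloop
endfacet
facet normal -0.428 0.748 0.508
outer loop
vertex -4.619 -0.313 -1.51
vertex -2.864 0.918 -1.845
vertex -5.362 0.321 -3.07
endloop
endfacet
facet normal 0.809 0.567 -0.154
outer loop
vertex -3.607 1.553 -3.405
vertex -2.864 0.918 -1.845
vertex -3.081 0.633 -4.03
endloop
endfacet
facet normal 0.428 -0.748 -0.508
outer loop
vertex -2.338 -0.001 -2.47
vertex -4.093 -1.233 -2.135
vertex -3.081 0.633 -4.03
endloop
endfacet
facet normal 0.809 0.568 -0.154
outer loop
vertex -3.081 0.633 -4.03
vertex -2.864 0.918 -1.845
vertex -2.338 -0.001 -2.47
endloop
endfacet
facet normal 0.404 -0.345 0.847
outer loop
vertex -2.338 -0.001 -2.47
vertex -4.619 -0.313 -1.51
vertex -4.093 -1.233 -2.135
endloop
endfacet
facet normal 0.404 -0.345 0.847
outer loop
vertex -2.864 0.918 -1.845
vertex -4.619 -0.313 -1.51
vertex -2.338 -0.001 -2.47
endloop
endfacet

endsolid


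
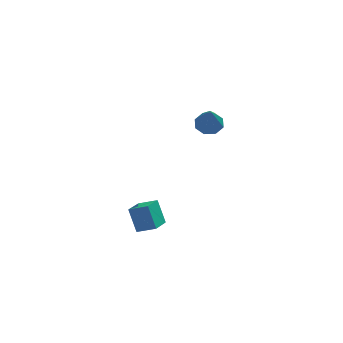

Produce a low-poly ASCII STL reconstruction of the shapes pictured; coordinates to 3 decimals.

solid 
facet normal 0.009 0.697 -0.717
outer loop
vertex 3.837 2.47 0.861
vertex 3.249 2.635 1.014
vertex 3.824 2.816 1.197
endloop
endfacet
facet normal 0.955 -0.188 0.230
outer loop
vertex 3.837 2.47 0.861
vertex 3.824 2.816 1.197
vertex 3.231 1.285 2.406
endloop
endfacet
facet normal 0.009 0.696 -0.718
outer loop
vertex 3.824 2.816 1.197
vertex 3.249 2.635 1.014
vertex 3.474 3.056 1.425
endloop
endfacet
facet normal 0.655 0.295 0.695
outer loop
vertex 3.824 2.816 1.197
vertex 3.474 3.056 1.425
vertex 3.231 1.285 2.406
endloop
endfacet
facet normal 0.009 0.696 -0.718
outer loop
vertex 3.474 3.056 1.425
vertex 3.249 2.635 1.014
vertex 2.992 3.05 1.413
endloop
endfacet
facet normal -0.028 0.487 0.873
outer loop
vertex 3.474 3.056 1.425
vertex 2.992 3.05 1.413
vertex 3.231 1.285 2.406
endloop
endfacet
facet normal 0.010 0.696 -0.718
outer loop
vertex 2.992 3.05 1.413
vertex 3.249 2.635 1.014
vertex 2.661 2.801 1.167
endloop
endfacet
facet normal -0.699 0.277 0.660
outer loop
vertex 2.992 3.05 1.413
vertex 2.661 2.801 1.167
vertex 3.231 1.285 2.406
endloop
endfacet
facet normal 0.010 0.697 -0.717
outer loop
vertex 2.661 2.801 1.167
vertex 3.249 2.635 1.014
vertex 2.674 2.455 0.831
endloop
endfacet
facet normal -0.960 -0.213 0.182
outer loop
vertex 2.661 2.801 1.167
vertex 2.674 2.455 0.831
vertex 3.231 1.285 2.406
endloop
endfacet
facet normal 0.010 0.697 -0.717
outer loop
vertex 2.674 2.455 0.831
vertex 3.249 2.635 1.014
vertex 3.024 2.215 0.603
endloop
endfacet
facet normal -0.661 -0.695 -0.283
outer loop
vertex 2.674 2.455 0.831
vertex 3.024 2.215 0.603
vertex 3.231 1.285 2.406
endloop
endfacet
facet normal 0.009 0.697 -0.717
outer loop
vertex 3.024 2.215 0.603
vertex 3.249 2.635 1.014
vertex 3.506 2.221 0.615
endloop
endfacet
facet normal 0.023 -0.887 -0.460
outer loop
vertex 3.024 2.215 0.603
vertex 3.506 2.221 0.615
vertex 3.231 1.285 2.406
endloop
endfacet
facet normal 0.009 0.697 -0.717
outer loop
vertex 3.506 2.221 0.615
vertex 3.249 2.635 1.014
vertex 3.837 2.47 0.861
endloop
endfacet
facet normal 0.693 -0.677 -0.247
outer loop
vertex 3.506 2.221 0.615
vertex 3.837 2.47 0.861
vertex 3.231 1.285 2.406
endloop
endfacet
facet normal -0.900 0.251 -0.357
outer loop
vertex -0.106 0.921 -3.137
vertex 0.294 1.991 -3.392
vertex 0.225 0.533 -4.246
endloop
endfacet
facet normal -0.342 -0.914 0.218
outer loop
vertex 1.026 0.309 -3.928
vertex -0.106 0.921 -3.137
vertex 0.225 0.533 -4.246
endloop
endfacet
facet normal -0.899 0.252 -0.358
outer loop
vertex 0.225 0.533 -4.246
vertex 0.294 1.991 -3.392
vertex 0.626 1.603 -4.5
endloop
endfacet
facet normal 0.272 -0.318 -0.908
outer loop
vertex 0.626 1.603 -4.5
vertex 1.026 0.309 -3.928
vertex 0.225 0.533 -4.246
endloop
endfacet
facet normal -0.272 0.318 0.908
outer loop
vertex -0.106 0.921 -3.137
vertex 1.095 1.767 -3.074
vertex 0.294 1.991 -3.392
endloop
endfacet
facet normal -0.342 -0.914 0.218
outer loop
vertex 0.694 0.697 -2.82
vertex -0.106 0.921 -3.137
vertex 1.026 0.309 -3.928
endloop
endfacet
facet normal -0.271 0.317 0.909
outer loop
vertex 0.694 0.697 -2.82
vertex 1.095 1.767 -3.074
vertex -0.106 0.921 -3.137
endloop
endfacet
facet normal 0.342 0.914 -0.218
outer loop
vertex 0.294 1.991 -3.392
vertex 1.095 1.767 -3.074
vertex 0.626 1.603 -4.5
endloop
endfacet
facet normal 0.271 -0.318 -0.909
outer loop
vertex 1.426 1.379 -4.183
vertex 1.026 0.309 -3.928
vertex 0.626 1.603 -4.5
endloop
endfacet
facet normal 0.342 0.914 -0.218
outer loop
vertex 0.626 1.603 -4.5
vertex 1.095 1.767 -3.074
vertex 1.426 1.379 -4.183
endloop
endfacet
facet normal 0.900 -0.251 0.357
outer loop
vertex 1.426 1.379 -4.183
vertex 0.694 0.697 -2.82
vertex 1.026 0.309 -3.928
endloop
endfacet
facet normal 0.899 -0.252 0.357
outer loop
vertex 1.095 1.767 -3.074
vertex 0.694 0.697 -2.82
vertex 1.426 1.379 -4.183
endloop
endfacet

endsolid


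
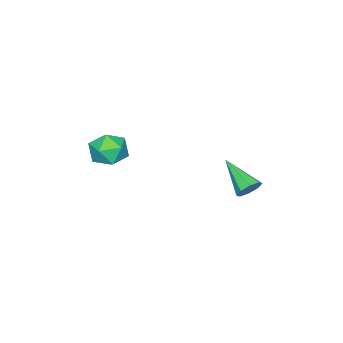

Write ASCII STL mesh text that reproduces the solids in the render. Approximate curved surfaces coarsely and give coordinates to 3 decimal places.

solid 
facet normal -0.464 0.839 0.284
outer loop
vertex 1.452 1.107 1.291
vertex 1.168 0.713 1.991
vertex 1.915 1.121 2.006
endloop
endfacet
facet normal 0.121 0.988 -0.098
outer loop
vertex 1.452 1.107 1.291
vertex 1.915 1.121 2.006
vertex 2.296 1.0 1.254
endloop
endfacet
facet normal 0.053 0.675 -0.736
outer loop
vertex 1.452 1.107 1.291
vertex 2.296 1.0 1.254
vertex 1.784 0.517 0.774
endloop
endfacet
facet normal -0.574 0.333 -0.748
outer loop
vertex 1.452 1.107 1.291
vertex 1.784 0.517 0.774
vertex 1.087 0.34 1.23
endloop
endfacet
facet normal -0.893 0.434 -0.118
outer loop
vertex 1.452 1.107 1.291
vertex 1.087 0.34 1.23
vertex 1.168 0.713 1.991
endloop
endfacet
facet normal 0.681 0.694 0.233
outer loop
vertex 2.296 1.0 1.254
vertex 1.915 1.121 2.006
vertex 2.533 0.54 1.93
endloop
endfacet
facet normal -0.265 0.454 0.851
outer loop
vertex 1.915 1.121 2.006
vertex 1.168 0.713 1.991
vertex 1.836 0.363 2.386
endloop
endfacet
facet normal -0.959 -0.200 0.200
outer loop
vertex 1.168 0.713 1.991
vertex 1.087 0.34 1.23
vertex 1.324 -0.12 1.906
endloop
endfacet
facet normal -0.443 -0.364 -0.819
outer loop
vertex 1.087 0.34 1.23
vertex 1.784 0.517 0.774
vertex 1.705 -0.241 1.154
endloop
endfacet
facet normal 0.571 0.188 -0.799
outer loop
vertex 1.784 0.517 0.774
vertex 2.296 1.0 1.254
vertex 2.452 0.167 1.169
endloop
endfacet
facet normal 0.574 -0.333 0.748
outer loop
vertex 2.168 -0.227 1.869
vertex 2.533 0.54 1.93
vertex 1.836 0.363 2.386
endloop
endfacet
facet normal -0.053 -0.675 0.736
outer loop
vertex 2.168 -0.227 1.869
vertex 1.836 0.363 2.386
vertex 1.324 -0.12 1.906
endloop
endfacet
facet normal -0.121 -0.988 0.098
outer loop
vertex 2.168 -0.227 1.869
vertex 1.324 -0.12 1.906
vertex 1.705 -0.241 1.154
endloop
endfacet
facet normal 0.464 -0.839 -0.284
outer loop
vertex 2.168 -0.227 1.869
vertex 1.705 -0.241 1.154
vertex 2.452 0.167 1.169
endloop
endfacet
facet normal 0.893 -0.434 0.118
outer loop
vertex 2.168 -0.227 1.869
vertex 2.452 0.167 1.169
vertex 2.533 0.54 1.93
endloop
endfacet
facet normal 0.443 0.364 0.819
outer loop
vertex 1.836 0.363 2.386
vertex 2.533 0.54 1.93
vertex 1.915 1.121 2.006
endloop
endfacet
facet normal -0.571 -0.188 0.799
outer loop
vertex 1.324 -0.12 1.906
vertex 1.836 0.363 2.386
vertex 1.168 0.713 1.991
endloop
endfacet
facet normal -0.681 -0.694 -0.233
outer loop
vertex 1.705 -0.241 1.154
vertex 1.324 -0.12 1.906
vertex 1.087 0.34 1.23
endloop
endfacet
facet normal 0.265 -0.454 -0.851
outer loop
vertex 2.452 0.167 1.169
vertex 1.705 -0.241 1.154
vertex 1.784 0.517 0.774
endloop
endfacet
facet normal 0.959 0.200 -0.200
outer loop
vertex 2.533 0.54 1.93
vertex 2.452 0.167 1.169
vertex 2.296 1.0 1.254
endloop
endfacet
facet normal 0.264 0.815 -0.516
outer loop
vertex -3.026 3.636 -1.91
vertex -3.316 3.425 -2.391
vertex -3.465 3.77 -1.923
endloop
endfacet
facet normal 0.044 0.238 0.970
outer loop
vertex -3.026 3.636 -1.91
vertex -3.465 3.77 -1.923
vertex -3.784 1.975 -1.469
endloop
endfacet
facet normal 0.262 0.815 -0.517
outer loop
vertex -3.465 3.77 -1.923
vertex -3.316 3.425 -2.391
vertex -3.817 3.701 -2.21
endloop
endfacet
facet normal -0.638 0.293 0.712
outer loop
vertex -3.465 3.77 -1.923
vertex -3.817 3.701 -2.21
vertex -3.784 1.975 -1.469
endloop
endfacet
facet normal 0.262 0.815 -0.517
outer loop
vertex -3.817 3.701 -2.21
vertex -3.316 3.425 -2.391
vertex -3.875 3.47 -2.603
endloop
endfacet
facet normal -0.991 0.035 0.126
outer loop
vertex -3.817 3.701 -2.21
vertex -3.875 3.47 -2.603
vertex -3.784 1.975 -1.469
endloop
endfacet
facet normal 0.262 0.814 -0.518
outer loop
vertex -3.875 3.47 -2.603
vertex -3.316 3.425 -2.391
vertex -3.606 3.213 -2.871
endloop
endfacet
facet normal -0.809 -0.385 -0.443
outer loop
vertex -3.875 3.47 -2.603
vertex -3.606 3.213 -2.871
vertex -3.784 1.975 -1.469
endloop
endfacet
facet normal 0.264 0.813 -0.519
outer loop
vertex -3.606 3.213 -2.871
vertex -3.316 3.425 -2.391
vertex -3.167 3.079 -2.858
endloop
endfacet
facet normal -0.201 -0.722 -0.663
outer loop
vertex -3.606 3.213 -2.871
vertex -3.167 3.079 -2.858
vertex -3.784 1.975 -1.469
endloop
endfacet
facet normal 0.263 0.813 -0.519
outer loop
vertex -3.167 3.079 -2.858
vertex -3.316 3.425 -2.391
vertex -2.815 3.148 -2.571
endloop
endfacet
facet normal 0.482 -0.778 -0.404
outer loop
vertex -3.167 3.079 -2.858
vertex -2.815 3.148 -2.571
vertex -3.784 1.975 -1.469
endloop
endfacet
facet normal 0.264 0.814 -0.518
outer loop
vertex -2.815 3.148 -2.571
vertex -3.316 3.425 -2.391
vertex -2.756 3.379 -2.178
endloop
endfacet
facet normal 0.835 -0.520 0.180
outer loop
vertex -2.815 3.148 -2.571
vertex -2.756 3.379 -2.178
vertex -3.784 1.975 -1.469
endloop
endfacet
facet normal 0.263 0.815 -0.516
outer loop
vertex -2.756 3.379 -2.178
vertex -3.316 3.425 -2.391
vertex -3.026 3.636 -1.91
endloop
endfacet
facet normal 0.652 -0.098 0.751
outer loop
vertex -2.756 3.379 -2.178
vertex -3.026 3.636 -1.91
vertex -3.784 1.975 -1.469
endloop
endfacet

endsolid


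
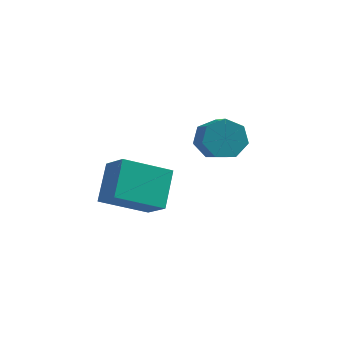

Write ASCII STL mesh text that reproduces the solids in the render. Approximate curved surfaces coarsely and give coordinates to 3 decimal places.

solid 
facet normal -0.825 -0.361 0.435
outer loop
vertex -0.431 -2.364 0.184
vertex -0.426 -1.191 1.167
vertex -1.138 -1.699 -0.604
endloop
endfacet
facet normal -0.004 -0.766 -0.643
outer loop
vertex 0.346 -1.049 -1.387
vertex -0.431 -2.364 0.184
vertex -1.138 -1.699 -0.604
endloop
endfacet
facet normal -0.825 -0.361 0.435
outer loop
vertex -1.138 -1.699 -0.604
vertex -0.426 -1.191 1.167
vertex -1.133 -0.527 0.379
endloop
endfacet
facet normal -0.566 0.531 -0.631
outer loop
vertex -1.133 -0.527 0.379
vertex 0.346 -1.049 -1.387
vertex -1.138 -1.699 -0.604
endloop
endfacet
facet normal 0.566 -0.531 0.631
outer loop
vertex -0.431 -2.364 0.184
vertex 1.058 -0.541 0.384
vertex -0.426 -1.191 1.167
endloop
endfacet
facet normal -0.003 -0.766 -0.643
outer loop
vertex 1.053 -1.713 -0.599
vertex -0.431 -2.364 0.184
vertex 0.346 -1.049 -1.387
endloop
endfacet
facet normal 0.566 -0.531 0.631
outer loop
vertex 1.053 -1.713 -0.599
vertex 1.058 -0.541 0.384
vertex -0.431 -2.364 0.184
endloop
endfacet
facet normal 0.003 0.766 0.643
outer loop
vertex -0.426 -1.191 1.167
vertex 1.058 -0.541 0.384
vertex -1.133 -0.527 0.379
endloop
endfacet
facet normal -0.566 0.531 -0.631
outer loop
vertex 0.351 0.124 -0.404
vertex 0.346 -1.049 -1.387
vertex -1.133 -0.527 0.379
endloop
endfacet
facet normal 0.003 0.766 0.643
outer loop
vertex -1.133 -0.527 0.379
vertex 1.058 -0.541 0.384
vertex 0.351 0.124 -0.404
endloop
endfacet
facet normal 0.825 0.361 -0.435
outer loop
vertex 0.351 0.124 -0.404
vertex 1.053 -1.713 -0.599
vertex 0.346 -1.049 -1.387
endloop
endfacet
facet normal 0.825 0.361 -0.435
outer loop
vertex 1.058 -0.541 0.384
vertex 1.053 -1.713 -0.599
vertex 0.351 0.124 -0.404
endloop
endfacet
facet normal -0.411 0.719 -0.561
outer loop
vertex 2.261 2.238 -0.696
vertex 1.855 2.51 -0.05
vertex 2.59 2.726 -0.312
endloop
endfacet
facet normal 0.782 -0.038 -0.622
outer loop
vertex 2.261 2.238 -0.696
vertex 2.59 2.726 -0.312
vertex 2.73 1.418 -0.057
endloop
endfacet
facet normal 0.781 -0.038 -0.623
outer loop
vertex 2.73 1.418 -0.057
vertex 2.59 2.726 -0.312
vertex 3.06 1.907 0.327
endloop
endfacet
facet normal 0.413 -0.718 0.560
outer loop
vertex 2.73 1.418 -0.057
vertex 3.06 1.907 0.327
vertex 2.325 1.69 0.59
endloop
endfacet
facet normal -0.411 0.719 -0.560
outer loop
vertex 2.59 2.726 -0.312
vertex 1.855 2.51 -0.05
vertex 2.367 3.051 0.269
endloop
endfacet
facet normal 0.854 0.519 0.037
outer loop
vertex 2.59 2.726 -0.312
vertex 2.367 3.051 0.269
vertex 3.06 1.907 0.327
endloop
endfacet
facet normal 0.854 0.519 0.039
outer loop
vertex 3.06 1.907 0.327
vertex 2.367 3.051 0.269
vertex 2.836 2.232 0.908
endloop
endfacet
facet normal 0.413 -0.718 0.561
outer loop
vertex 3.06 1.907 0.327
vertex 2.836 2.232 0.908
vertex 2.325 1.69 0.59
endloop
endfacet
facet normal -0.411 0.719 -0.560
outer loop
vertex 2.367 3.051 0.269
vertex 1.855 2.51 -0.05
vertex 1.758 2.969 0.611
endloop
endfacet
facet normal 0.284 0.686 0.670
outer loop
vertex 2.367 3.051 0.269
vertex 1.758 2.969 0.611
vertex 2.836 2.232 0.908
endloop
endfacet
facet normal 0.284 0.686 0.670
outer loop
vertex 2.836 2.232 0.908
vertex 1.758 2.969 0.611
vertex 2.227 2.15 1.25
endloop
endfacet
facet normal 0.412 -0.718 0.561
outer loop
vertex 2.836 2.232 0.908
vertex 2.227 2.15 1.25
vertex 2.325 1.69 0.59
endloop
endfacet
facet normal -0.411 0.719 -0.560
outer loop
vertex 1.758 2.969 0.611
vertex 1.855 2.51 -0.05
vertex 1.222 2.541 0.455
endloop
endfacet
facet normal -0.500 0.336 0.798
outer loop
vertex 1.758 2.969 0.611
vertex 1.222 2.541 0.455
vertex 2.227 2.15 1.25
endloop
endfacet
facet normal -0.501 0.335 0.798
outer loop
vertex 2.227 2.15 1.25
vertex 1.222 2.541 0.455
vertex 1.692 1.721 1.094
endloop
endfacet
facet normal 0.412 -0.718 0.561
outer loop
vertex 2.227 2.15 1.25
vertex 1.692 1.721 1.094
vertex 2.325 1.69 0.59
endloop
endfacet
facet normal -0.413 0.717 -0.561
outer loop
vertex 1.222 2.541 0.455
vertex 1.855 2.51 -0.05
vertex 1.164 2.089 -0.08
endloop
endfacet
facet normal -0.907 -0.267 0.324
outer loop
vertex 1.222 2.541 0.455
vertex 1.164 2.089 -0.08
vertex 1.692 1.721 1.094
endloop
endfacet
facet normal -0.908 -0.266 0.325
outer loop
vertex 1.692 1.721 1.094
vertex 1.164 2.089 -0.08
vertex 1.633 1.27 0.559
endloop
endfacet
facet normal 0.411 -0.719 0.561
outer loop
vertex 1.692 1.721 1.094
vertex 1.633 1.27 0.559
vertex 2.325 1.69 0.59
endloop
endfacet
facet normal -0.413 0.718 -0.561
outer loop
vertex 1.164 2.089 -0.08
vertex 1.855 2.51 -0.05
vertex 1.626 1.954 -0.593
endloop
endfacet
facet normal -0.632 -0.668 -0.393
outer loop
vertex 1.164 2.089 -0.08
vertex 1.626 1.954 -0.593
vertex 1.633 1.27 0.559
endloop
endfacet
facet normal -0.632 -0.668 -0.393
outer loop
vertex 1.633 1.27 0.559
vertex 1.626 1.954 -0.593
vertex 2.095 1.135 0.046
endloop
endfacet
facet normal 0.411 -0.719 0.560
outer loop
vertex 1.633 1.27 0.559
vertex 2.095 1.135 0.046
vertex 2.325 1.69 0.59
endloop
endfacet
facet normal -0.412 0.718 -0.561
outer loop
vertex 1.626 1.954 -0.593
vertex 1.855 2.51 -0.05
vertex 2.261 2.238 -0.696
endloop
endfacet
facet normal 0.121 -0.567 -0.815
outer loop
vertex 1.626 1.954 -0.593
vertex 2.261 2.238 -0.696
vertex 2.095 1.135 0.046
endloop
endfacet
facet normal 0.120 -0.567 -0.815
outer loop
vertex 2.095 1.135 0.046
vertex 2.261 2.238 -0.696
vertex 2.73 1.418 -0.057
endloop
endfacet
facet normal 0.411 -0.719 0.560
outer loop
vertex 2.095 1.135 0.046
vertex 2.73 1.418 -0.057
vertex 2.325 1.69 0.59
endloop
endfacet

endsolid


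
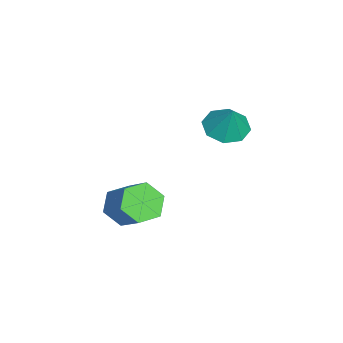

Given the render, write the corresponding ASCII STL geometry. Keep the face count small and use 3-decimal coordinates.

solid 
facet normal -0.637 -0.490 -0.595
outer loop
vertex -0.112 -0.813 -4.672
vertex -0.795 -0.741 -4.0
vertex -0.701 -0.055 -4.665
endloop
endfacet
facet normal 0.467 0.370 -0.803
outer loop
vertex -0.112 -0.813 -4.672
vertex -0.701 -0.055 -4.665
vertex 0.958 0.01 -3.671
endloop
endfacet
facet normal 0.467 0.371 -0.803
outer loop
vertex 0.958 0.01 -3.671
vertex -0.701 -0.055 -4.665
vertex 0.368 0.768 -3.664
endloop
endfacet
facet normal 0.636 0.490 0.596
outer loop
vertex 0.958 0.01 -3.671
vertex 0.368 0.768 -3.664
vertex 0.275 0.081 -3.0
endloop
endfacet
facet normal -0.637 -0.490 -0.595
outer loop
vertex -0.701 -0.055 -4.665
vertex -0.795 -0.741 -4.0
vertex -1.384 0.017 -3.994
endloop
endfacet
facet normal -0.298 0.869 -0.396
outer loop
vertex -0.701 -0.055 -4.665
vertex -1.384 0.017 -3.994
vertex 0.368 0.768 -3.664
endloop
endfacet
facet normal -0.298 0.869 -0.395
outer loop
vertex 0.368 0.768 -3.664
vertex -1.384 0.017 -3.994
vertex -0.314 0.839 -2.993
endloop
endfacet
facet normal 0.637 0.489 0.596
outer loop
vertex 0.368 0.768 -3.664
vertex -0.314 0.839 -2.993
vertex 0.275 0.081 -3.0
endloop
endfacet
facet normal -0.636 -0.490 -0.596
outer loop
vertex -1.384 0.017 -3.994
vertex -0.795 -0.741 -4.0
vertex -1.478 -0.67 -3.329
endloop
endfacet
facet normal -0.765 0.499 0.408
outer loop
vertex -1.384 0.017 -3.994
vertex -1.478 -0.67 -3.329
vertex -0.314 0.839 -2.993
endloop
endfacet
facet normal -0.765 0.499 0.407
outer loop
vertex -0.314 0.839 -2.993
vertex -1.478 -0.67 -3.329
vertex -0.408 0.153 -2.328
endloop
endfacet
facet normal 0.637 0.490 0.595
outer loop
vertex -0.314 0.839 -2.993
vertex -0.408 0.153 -2.328
vertex 0.275 0.081 -3.0
endloop
endfacet
facet normal -0.636 -0.490 -0.596
outer loop
vertex -1.478 -0.67 -3.329
vertex -0.795 -0.741 -4.0
vertex -0.888 -1.428 -3.336
endloop
endfacet
facet normal -0.466 -0.370 0.803
outer loop
vertex -1.478 -0.67 -3.329
vertex -0.888 -1.428 -3.336
vertex -0.408 0.153 -2.328
endloop
endfacet
facet normal -0.467 -0.370 0.803
outer loop
vertex -0.408 0.153 -2.328
vertex -0.888 -1.428 -3.336
vertex 0.181 -0.605 -2.335
endloop
endfacet
facet normal 0.637 0.490 0.595
outer loop
vertex -0.408 0.153 -2.328
vertex 0.181 -0.605 -2.335
vertex 0.275 0.081 -3.0
endloop
endfacet
facet normal -0.637 -0.489 -0.596
outer loop
vertex -0.888 -1.428 -3.336
vertex -0.795 -0.741 -4.0
vertex -0.206 -1.499 -4.007
endloop
endfacet
facet normal 0.299 -0.869 0.395
outer loop
vertex -0.888 -1.428 -3.336
vertex -0.206 -1.499 -4.007
vertex 0.181 -0.605 -2.335
endloop
endfacet
facet normal 0.297 -0.869 0.396
outer loop
vertex 0.181 -0.605 -2.335
vertex -0.206 -1.499 -4.007
vertex 0.864 -0.677 -3.006
endloop
endfacet
facet normal 0.637 0.490 0.595
outer loop
vertex 0.181 -0.605 -2.335
vertex 0.864 -0.677 -3.006
vertex 0.275 0.081 -3.0
endloop
endfacet
facet normal -0.637 -0.490 -0.595
outer loop
vertex -0.206 -1.499 -4.007
vertex -0.795 -0.741 -4.0
vertex -0.112 -0.813 -4.672
endloop
endfacet
facet normal 0.765 -0.499 -0.407
outer loop
vertex -0.206 -1.499 -4.007
vertex -0.112 -0.813 -4.672
vertex 0.864 -0.677 -3.006
endloop
endfacet
facet normal 0.765 -0.499 -0.407
outer loop
vertex 0.864 -0.677 -3.006
vertex -0.112 -0.813 -4.672
vertex 0.958 0.01 -3.671
endloop
endfacet
facet normal 0.636 0.490 0.596
outer loop
vertex 0.864 -0.677 -3.006
vertex 0.958 0.01 -3.671
vertex 0.275 0.081 -3.0
endloop
endfacet
facet normal -0.422 -0.199 -0.884
outer loop
vertex -0.743 3.708 0.033
vertex -1.317 3.076 0.449
vertex -1.365 4.006 0.263
endloop
endfacet
facet normal 0.481 0.855 0.192
outer loop
vertex -0.743 3.708 0.033
vertex -1.365 4.006 0.263
vertex -0.743 3.344 1.651
endloop
endfacet
facet normal -0.422 -0.199 -0.884
outer loop
vertex -1.365 4.006 0.263
vertex -1.317 3.076 0.449
vertex -1.959 3.76 0.602
endloop
endfacet
facet normal -0.099 0.880 0.464
outer loop
vertex -1.365 4.006 0.263
vertex -1.959 3.76 0.602
vertex -0.743 3.344 1.651
endloop
endfacet
facet normal -0.422 -0.198 -0.885
outer loop
vertex -1.959 3.76 0.602
vertex -1.317 3.076 0.449
vertex -2.177 3.112 0.851
endloop
endfacet
facet normal -0.489 0.451 0.746
outer loop
vertex -1.959 3.76 0.602
vertex -2.177 3.112 0.851
vertex -0.743 3.344 1.651
endloop
endfacet
facet normal -0.422 -0.197 -0.885
outer loop
vertex -2.177 3.112 0.851
vertex -1.317 3.076 0.449
vertex -1.892 2.444 0.864
endloop
endfacet
facet normal -0.457 -0.178 0.871
outer loop
vertex -2.177 3.112 0.851
vertex -1.892 2.444 0.864
vertex -0.743 3.344 1.651
endloop
endfacet
facet normal -0.422 -0.197 -0.885
outer loop
vertex -1.892 2.444 0.864
vertex -1.317 3.076 0.449
vertex -1.27 2.145 0.634
endloop
endfacet
facet normal -0.024 -0.640 0.768
outer loop
vertex -1.892 2.444 0.864
vertex -1.27 2.145 0.634
vertex -0.743 3.344 1.651
endloop
endfacet
facet normal -0.423 -0.197 -0.885
outer loop
vertex -1.27 2.145 0.634
vertex -1.317 3.076 0.449
vertex -0.676 2.392 0.295
endloop
endfacet
facet normal 0.559 -0.665 0.495
outer loop
vertex -1.27 2.145 0.634
vertex -0.676 2.392 0.295
vertex -0.743 3.344 1.651
endloop
endfacet
facet normal -0.423 -0.198 -0.884
outer loop
vertex -0.676 2.392 0.295
vertex -1.317 3.076 0.449
vertex -0.458 3.039 0.046
endloop
endfacet
facet normal 0.948 -0.237 0.213
outer loop
vertex -0.676 2.392 0.295
vertex -0.458 3.039 0.046
vertex -0.743 3.344 1.651
endloop
endfacet
facet normal -0.423 -0.198 -0.884
outer loop
vertex -0.458 3.039 0.046
vertex -1.317 3.076 0.449
vertex -0.743 3.708 0.033
endloop
endfacet
facet normal 0.916 0.392 0.088
outer loop
vertex -0.458 3.039 0.046
vertex -0.743 3.708 0.033
vertex -0.743 3.344 1.651
endloop
endfacet

endsolid
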